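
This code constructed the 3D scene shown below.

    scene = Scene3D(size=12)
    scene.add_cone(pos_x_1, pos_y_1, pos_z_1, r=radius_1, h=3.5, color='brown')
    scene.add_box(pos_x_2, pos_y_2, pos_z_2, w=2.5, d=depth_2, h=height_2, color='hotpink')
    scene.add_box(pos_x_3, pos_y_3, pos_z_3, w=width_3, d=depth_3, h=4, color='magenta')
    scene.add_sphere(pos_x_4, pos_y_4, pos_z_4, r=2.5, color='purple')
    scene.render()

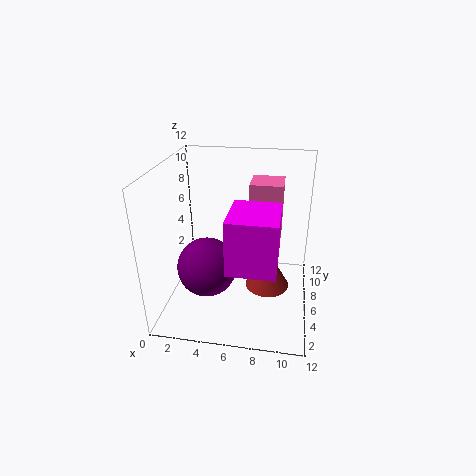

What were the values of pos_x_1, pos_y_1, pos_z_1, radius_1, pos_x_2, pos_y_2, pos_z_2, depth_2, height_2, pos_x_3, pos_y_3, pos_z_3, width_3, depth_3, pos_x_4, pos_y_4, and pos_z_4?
pos_x_1 = 8.5
pos_y_1 = 7.5
pos_z_1 = 0.5
radius_1 = 2
pos_x_2 = 7
pos_y_2 = 5
pos_z_2 = 6.5
depth_2 = 2.5
height_2 = 4.5
pos_x_3 = 6
pos_y_3 = 0.5
pos_z_3 = 6
width_3 = 3.5
depth_3 = 4
pos_x_4 = 3.5
pos_y_4 = 5
pos_z_4 = 3.5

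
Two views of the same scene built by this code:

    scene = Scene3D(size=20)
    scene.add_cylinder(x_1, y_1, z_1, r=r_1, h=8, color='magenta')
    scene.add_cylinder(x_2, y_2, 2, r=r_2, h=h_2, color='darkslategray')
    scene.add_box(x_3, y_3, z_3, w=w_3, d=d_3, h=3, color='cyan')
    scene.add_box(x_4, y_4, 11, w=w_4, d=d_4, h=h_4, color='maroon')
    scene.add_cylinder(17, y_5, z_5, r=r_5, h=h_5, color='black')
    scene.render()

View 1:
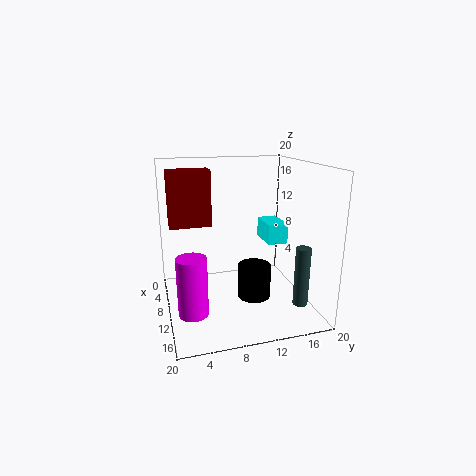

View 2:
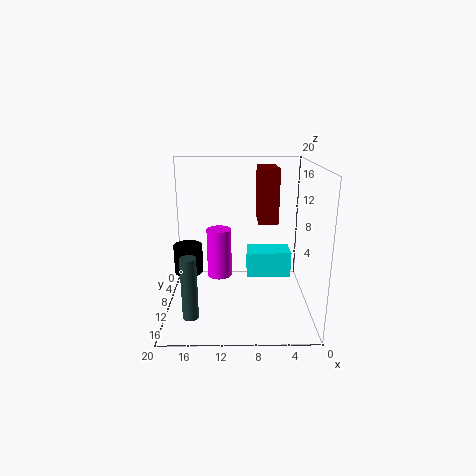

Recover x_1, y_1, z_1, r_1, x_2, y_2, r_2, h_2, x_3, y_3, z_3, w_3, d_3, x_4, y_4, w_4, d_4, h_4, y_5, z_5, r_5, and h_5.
x_1 = 13
y_1 = 3
z_1 = 1
r_1 = 2
x_2 = 16
y_2 = 17
r_2 = 1
h_2 = 8
x_3 = 4
y_3 = 15
z_3 = 8
w_3 = 5
d_3 = 3
x_4 = 4
y_4 = 1
w_4 = 3
d_4 = 6
h_4 = 8
y_5 = 10
z_5 = 5
r_5 = 2
h_5 = 4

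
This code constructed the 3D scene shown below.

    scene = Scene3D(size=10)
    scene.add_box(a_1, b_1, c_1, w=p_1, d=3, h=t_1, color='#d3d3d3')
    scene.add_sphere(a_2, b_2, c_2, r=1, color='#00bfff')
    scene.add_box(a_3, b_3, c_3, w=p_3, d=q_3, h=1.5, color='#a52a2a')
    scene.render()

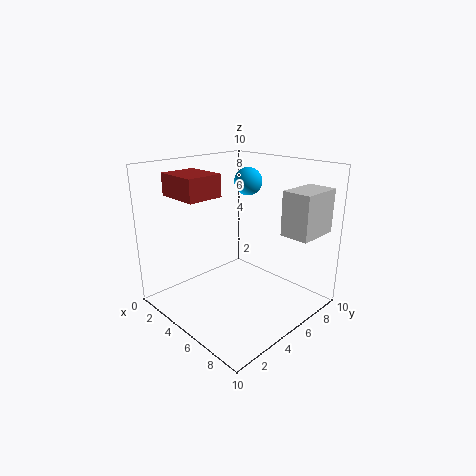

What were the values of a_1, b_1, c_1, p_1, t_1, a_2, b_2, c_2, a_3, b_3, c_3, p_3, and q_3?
a_1 = 7.5; b_1 = 6.5; c_1 = 5.5; p_1 = 2; t_1 = 3; a_2 = 4; b_2 = 7; c_2 = 8.5; a_3 = 1.5; b_3 = 1.5; c_3 = 8; p_3 = 3; q_3 = 2.5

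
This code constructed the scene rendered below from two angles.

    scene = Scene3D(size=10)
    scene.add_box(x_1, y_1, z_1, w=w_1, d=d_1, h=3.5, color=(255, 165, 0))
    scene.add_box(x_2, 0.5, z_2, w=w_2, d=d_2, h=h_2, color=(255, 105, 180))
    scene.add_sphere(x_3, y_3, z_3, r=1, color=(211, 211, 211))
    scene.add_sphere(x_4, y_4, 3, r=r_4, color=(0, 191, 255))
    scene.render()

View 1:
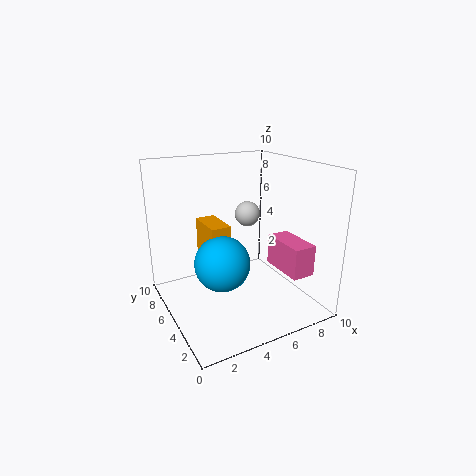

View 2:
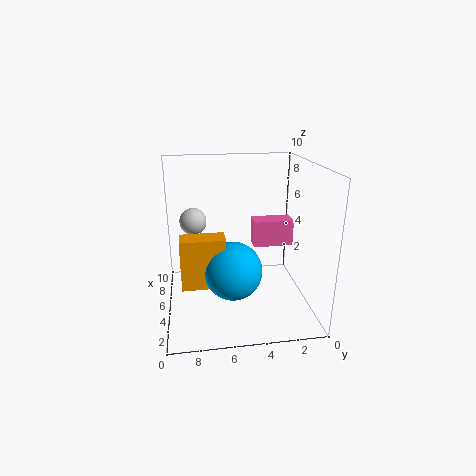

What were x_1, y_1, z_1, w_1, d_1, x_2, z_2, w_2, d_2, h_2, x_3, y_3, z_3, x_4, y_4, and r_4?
x_1 = 3.5
y_1 = 6
z_1 = 2
w_1 = 1.5
d_1 = 3
x_2 = 6.5
z_2 = 3.5
w_2 = 1.5
d_2 = 3
h_2 = 2
x_3 = 7.5
y_3 = 8
z_3 = 5.5
x_4 = 4
y_4 = 5.5
r_4 = 2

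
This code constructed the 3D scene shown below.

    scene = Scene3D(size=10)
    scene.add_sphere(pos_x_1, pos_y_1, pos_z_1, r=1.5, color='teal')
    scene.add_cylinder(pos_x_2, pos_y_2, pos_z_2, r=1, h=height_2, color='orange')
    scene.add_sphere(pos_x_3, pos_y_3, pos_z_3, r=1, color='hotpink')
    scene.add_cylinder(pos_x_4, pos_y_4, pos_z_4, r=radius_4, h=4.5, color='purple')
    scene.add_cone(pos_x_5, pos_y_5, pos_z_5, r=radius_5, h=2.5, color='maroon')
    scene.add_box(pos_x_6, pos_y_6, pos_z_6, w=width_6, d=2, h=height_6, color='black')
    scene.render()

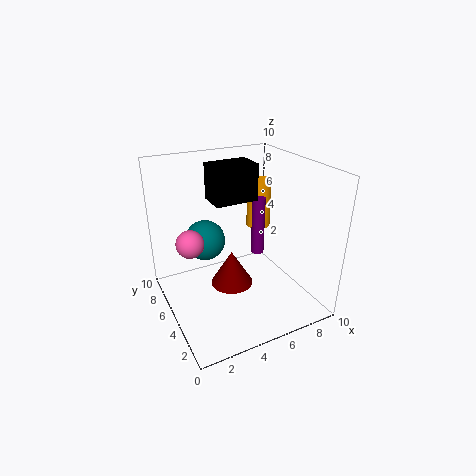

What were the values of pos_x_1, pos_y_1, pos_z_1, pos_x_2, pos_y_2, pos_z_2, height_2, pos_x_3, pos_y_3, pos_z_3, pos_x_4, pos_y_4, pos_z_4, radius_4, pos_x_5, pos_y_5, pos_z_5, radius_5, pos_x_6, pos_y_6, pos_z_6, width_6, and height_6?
pos_x_1 = 3.5; pos_y_1 = 7.5; pos_z_1 = 4; pos_x_2 = 9; pos_y_2 = 9; pos_z_2 = 3.5; height_2 = 4; pos_x_3 = 2; pos_y_3 = 6.5; pos_z_3 = 4.5; pos_x_4 = 7.5; pos_y_4 = 6.5; pos_z_4 = 2.5; radius_4 = 0.5; pos_x_5 = 4.5; pos_y_5 = 5; pos_z_5 = 1.5; radius_5 = 1.5; pos_x_6 = 3.5; pos_y_6 = 5; pos_z_6 = 7.5; width_6 = 3; height_6 = 2.5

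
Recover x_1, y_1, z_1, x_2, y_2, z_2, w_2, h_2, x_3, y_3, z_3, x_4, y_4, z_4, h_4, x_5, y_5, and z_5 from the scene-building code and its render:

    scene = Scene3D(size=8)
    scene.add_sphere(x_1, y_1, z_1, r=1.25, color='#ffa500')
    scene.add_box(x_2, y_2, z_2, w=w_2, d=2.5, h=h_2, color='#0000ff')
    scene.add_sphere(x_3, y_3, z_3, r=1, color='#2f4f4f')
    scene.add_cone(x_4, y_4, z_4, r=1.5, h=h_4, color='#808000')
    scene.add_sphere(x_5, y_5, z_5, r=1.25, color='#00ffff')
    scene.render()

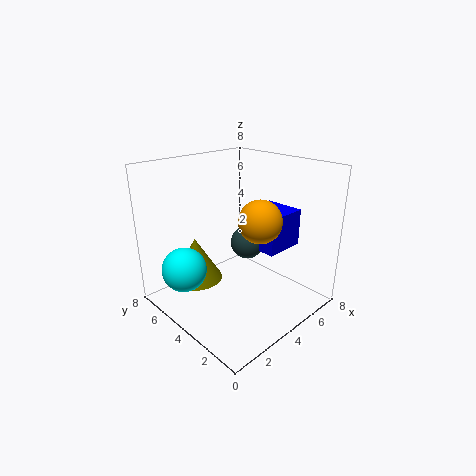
x_1 = 5.25, y_1 = 3.5, z_1 = 4.75, x_2 = 5.5, y_2 = 2.75, z_2 = 2.75, w_2 = 2.5, h_2 = 2.25, x_3 = 5.5, y_3 = 4.75, z_3 = 3, x_4 = 2.5, y_4 = 6, z_4 = 1.25, h_4 = 2.5, x_5 = 1.5, y_5 = 5.75, z_5 = 2.25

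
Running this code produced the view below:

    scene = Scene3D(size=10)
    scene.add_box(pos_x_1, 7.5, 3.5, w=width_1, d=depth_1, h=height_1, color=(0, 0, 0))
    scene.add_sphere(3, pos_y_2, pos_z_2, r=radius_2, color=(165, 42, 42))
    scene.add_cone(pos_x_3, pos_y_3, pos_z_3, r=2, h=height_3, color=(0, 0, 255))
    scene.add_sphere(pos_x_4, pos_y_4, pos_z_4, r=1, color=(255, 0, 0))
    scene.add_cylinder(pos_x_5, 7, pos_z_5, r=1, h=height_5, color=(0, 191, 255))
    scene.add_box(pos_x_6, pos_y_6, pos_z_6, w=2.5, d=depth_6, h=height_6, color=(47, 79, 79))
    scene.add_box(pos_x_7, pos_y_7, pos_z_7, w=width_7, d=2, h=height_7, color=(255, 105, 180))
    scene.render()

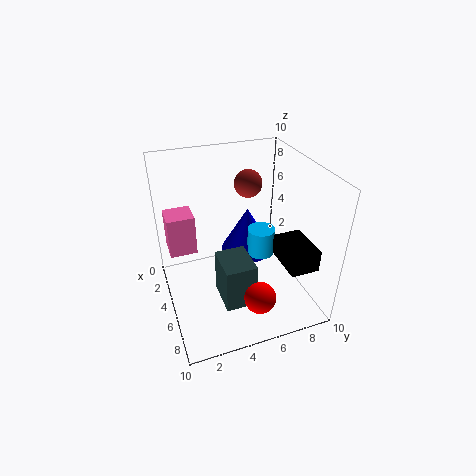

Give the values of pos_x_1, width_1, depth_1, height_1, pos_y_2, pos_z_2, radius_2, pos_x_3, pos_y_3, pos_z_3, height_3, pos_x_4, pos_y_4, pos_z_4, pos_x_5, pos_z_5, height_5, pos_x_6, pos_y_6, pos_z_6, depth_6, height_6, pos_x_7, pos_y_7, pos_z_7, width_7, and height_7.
pos_x_1 = 5.5; width_1 = 3; depth_1 = 2; height_1 = 1.5; pos_y_2 = 6.5; pos_z_2 = 8; radius_2 = 1; pos_x_3 = 3; pos_y_3 = 6.5; pos_z_3 = 2.5; height_3 = 3.5; pos_x_4 = 9; pos_y_4 = 5; pos_z_4 = 3; pos_x_5 = 4.5; pos_z_5 = 3; height_5 = 2; pos_x_6 = 6; pos_y_6 = 3; pos_z_6 = 2; depth_6 = 2; height_6 = 3; pos_x_7 = 1; pos_y_7 = 0.5; pos_z_7 = 3; width_7 = 2; height_7 = 3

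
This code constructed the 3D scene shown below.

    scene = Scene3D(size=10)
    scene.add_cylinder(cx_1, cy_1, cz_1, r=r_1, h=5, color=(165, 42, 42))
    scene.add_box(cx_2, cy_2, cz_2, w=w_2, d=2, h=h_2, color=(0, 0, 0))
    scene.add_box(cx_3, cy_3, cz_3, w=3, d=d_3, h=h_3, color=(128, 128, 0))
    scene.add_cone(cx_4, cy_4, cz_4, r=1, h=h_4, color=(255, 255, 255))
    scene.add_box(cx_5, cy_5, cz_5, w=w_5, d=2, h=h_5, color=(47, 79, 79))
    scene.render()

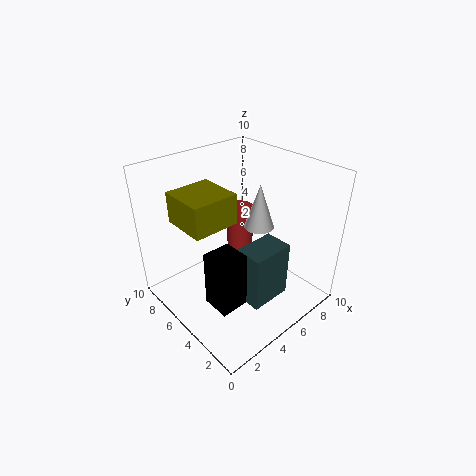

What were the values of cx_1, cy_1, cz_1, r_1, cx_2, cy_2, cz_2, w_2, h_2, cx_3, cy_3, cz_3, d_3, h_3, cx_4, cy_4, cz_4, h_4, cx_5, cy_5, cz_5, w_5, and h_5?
cx_1 = 7, cy_1 = 7, cz_1 = 1, r_1 = 1, cx_2 = 2, cy_2 = 3, cz_2 = 1, w_2 = 2, h_2 = 4, cx_3 = 1, cy_3 = 4, cz_3 = 7, d_3 = 3, h_3 = 2, cx_4 = 6, cy_4 = 4, cz_4 = 6, h_4 = 3, cx_5 = 4, cy_5 = 2, cz_5 = 1, w_5 = 3, h_5 = 4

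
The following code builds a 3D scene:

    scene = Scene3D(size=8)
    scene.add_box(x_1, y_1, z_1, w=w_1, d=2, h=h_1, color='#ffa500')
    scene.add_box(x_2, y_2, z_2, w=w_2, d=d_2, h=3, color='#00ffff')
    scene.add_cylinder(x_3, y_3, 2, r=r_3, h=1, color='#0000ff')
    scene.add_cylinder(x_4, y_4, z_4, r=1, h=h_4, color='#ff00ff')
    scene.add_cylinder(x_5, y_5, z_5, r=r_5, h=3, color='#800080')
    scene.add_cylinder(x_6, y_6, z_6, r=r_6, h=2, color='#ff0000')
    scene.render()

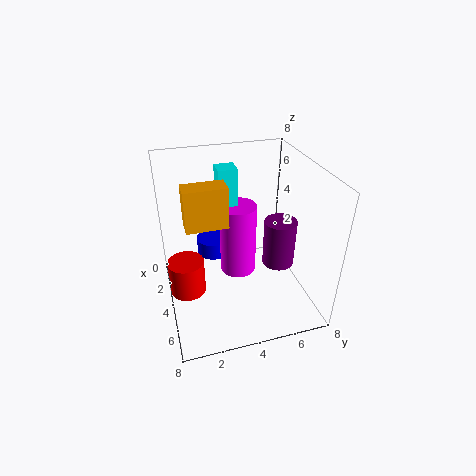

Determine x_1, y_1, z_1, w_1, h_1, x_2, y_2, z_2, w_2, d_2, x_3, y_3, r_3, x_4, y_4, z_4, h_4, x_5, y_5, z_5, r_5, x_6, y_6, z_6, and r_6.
x_1 = 5, y_1 = 1, z_1 = 6, w_1 = 1, h_1 = 2, x_2 = 3, y_2 = 3, z_2 = 5, w_2 = 1, d_2 = 1, x_3 = 2, y_3 = 3, r_3 = 1, x_4 = 4, y_4 = 4, z_4 = 2, h_4 = 4, x_5 = 3, y_5 = 7, z_5 = 1, r_5 = 1, x_6 = 4, y_6 = 1, z_6 = 1, r_6 = 1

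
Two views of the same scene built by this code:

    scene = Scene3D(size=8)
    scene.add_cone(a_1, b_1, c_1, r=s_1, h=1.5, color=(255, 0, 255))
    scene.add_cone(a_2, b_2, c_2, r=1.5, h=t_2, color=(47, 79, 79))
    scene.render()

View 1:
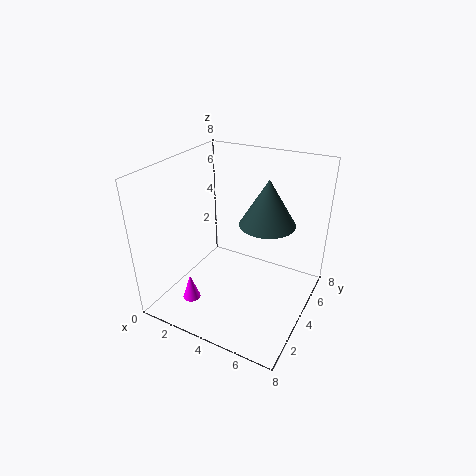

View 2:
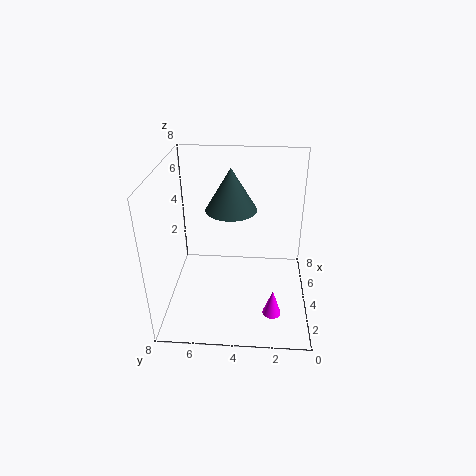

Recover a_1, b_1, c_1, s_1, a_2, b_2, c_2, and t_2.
a_1 = 2; b_1 = 2; c_1 = 0.5; s_1 = 0.5; a_2 = 5.5; b_2 = 4.5; c_2 = 5; t_2 = 2.5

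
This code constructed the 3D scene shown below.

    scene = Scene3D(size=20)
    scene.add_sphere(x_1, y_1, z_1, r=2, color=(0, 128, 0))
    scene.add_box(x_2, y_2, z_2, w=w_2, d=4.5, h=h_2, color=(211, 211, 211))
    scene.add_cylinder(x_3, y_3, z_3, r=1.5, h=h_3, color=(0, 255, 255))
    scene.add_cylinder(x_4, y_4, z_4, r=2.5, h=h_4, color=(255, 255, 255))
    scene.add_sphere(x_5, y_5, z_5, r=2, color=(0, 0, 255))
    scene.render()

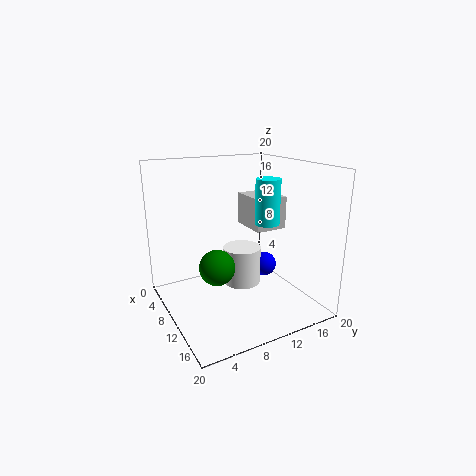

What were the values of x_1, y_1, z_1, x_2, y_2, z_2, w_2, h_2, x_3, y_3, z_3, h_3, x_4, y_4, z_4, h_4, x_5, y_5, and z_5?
x_1 = 17; y_1 = 3.5; z_1 = 10; x_2 = 6.5; y_2 = 12; z_2 = 11; w_2 = 5.5; h_2 = 4.5; x_3 = 15.5; y_3 = 11; z_3 = 13.5; h_3 = 5.5; x_4 = 12; y_4 = 9.5; z_4 = 4.5; h_4 = 5; x_5 = 5.5; y_5 = 17.5; z_5 = 2.5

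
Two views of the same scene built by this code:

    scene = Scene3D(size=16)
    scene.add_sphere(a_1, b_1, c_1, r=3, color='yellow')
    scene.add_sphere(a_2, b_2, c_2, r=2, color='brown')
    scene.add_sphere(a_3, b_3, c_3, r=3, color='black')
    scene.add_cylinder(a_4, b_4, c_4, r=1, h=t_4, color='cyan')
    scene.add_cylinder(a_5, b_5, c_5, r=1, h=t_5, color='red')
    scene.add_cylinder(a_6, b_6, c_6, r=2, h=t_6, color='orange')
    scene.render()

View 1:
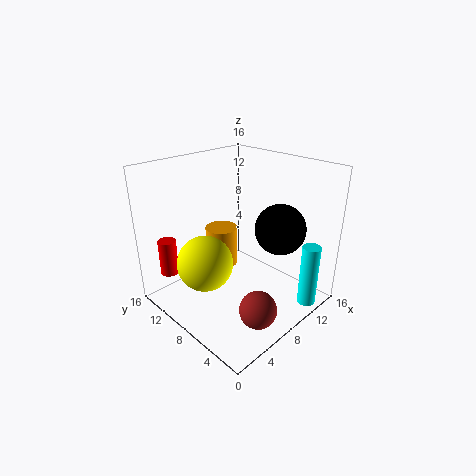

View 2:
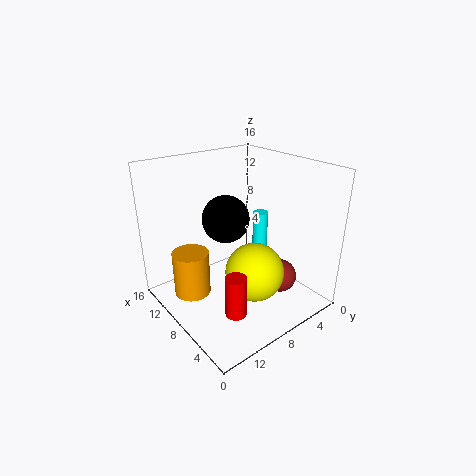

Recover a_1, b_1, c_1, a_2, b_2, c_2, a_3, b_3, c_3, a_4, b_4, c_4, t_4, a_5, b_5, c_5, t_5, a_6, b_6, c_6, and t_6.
a_1 = 4; b_1 = 9; c_1 = 6; a_2 = 6; b_2 = 3; c_2 = 2; a_3 = 13; b_3 = 6; c_3 = 8; a_4 = 12; b_4 = 1; c_4 = 1; t_4 = 7; a_5 = 2; b_5 = 13; c_5 = 4; t_5 = 4; a_6 = 10; b_6 = 13; c_6 = 2; t_6 = 5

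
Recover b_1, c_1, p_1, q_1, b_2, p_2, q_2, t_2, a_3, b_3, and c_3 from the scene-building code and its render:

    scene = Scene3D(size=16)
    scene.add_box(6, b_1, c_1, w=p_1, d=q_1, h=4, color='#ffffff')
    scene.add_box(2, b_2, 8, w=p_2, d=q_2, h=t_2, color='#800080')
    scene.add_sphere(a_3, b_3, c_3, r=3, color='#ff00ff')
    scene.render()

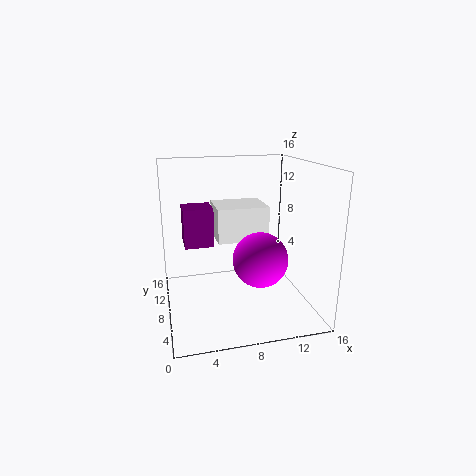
b_1 = 9
c_1 = 7
p_1 = 6
q_1 = 5
b_2 = 6
p_2 = 3
q_2 = 3
t_2 = 4
a_3 = 10
b_3 = 6
c_3 = 6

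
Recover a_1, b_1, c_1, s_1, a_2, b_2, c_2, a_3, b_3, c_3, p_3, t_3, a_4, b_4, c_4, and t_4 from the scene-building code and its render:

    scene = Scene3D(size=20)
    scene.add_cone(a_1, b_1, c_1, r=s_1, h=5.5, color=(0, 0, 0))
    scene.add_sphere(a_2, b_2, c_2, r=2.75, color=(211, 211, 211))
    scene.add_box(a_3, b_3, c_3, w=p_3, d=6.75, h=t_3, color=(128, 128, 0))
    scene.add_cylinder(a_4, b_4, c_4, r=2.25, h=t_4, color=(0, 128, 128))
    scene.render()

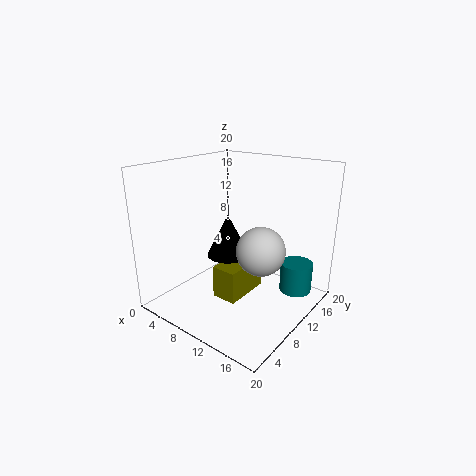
a_1 = 10.5, b_1 = 7.25, c_1 = 8.75, s_1 = 2.75, a_2 = 17.25, b_2 = 4.75, c_2 = 12, a_3 = 8.75, b_3 = 6, c_3 = 2.25, p_3 = 3.5, t_3 = 4.5, a_4 = 17, b_4 = 14.5, c_4 = 2.25, t_4 = 4.25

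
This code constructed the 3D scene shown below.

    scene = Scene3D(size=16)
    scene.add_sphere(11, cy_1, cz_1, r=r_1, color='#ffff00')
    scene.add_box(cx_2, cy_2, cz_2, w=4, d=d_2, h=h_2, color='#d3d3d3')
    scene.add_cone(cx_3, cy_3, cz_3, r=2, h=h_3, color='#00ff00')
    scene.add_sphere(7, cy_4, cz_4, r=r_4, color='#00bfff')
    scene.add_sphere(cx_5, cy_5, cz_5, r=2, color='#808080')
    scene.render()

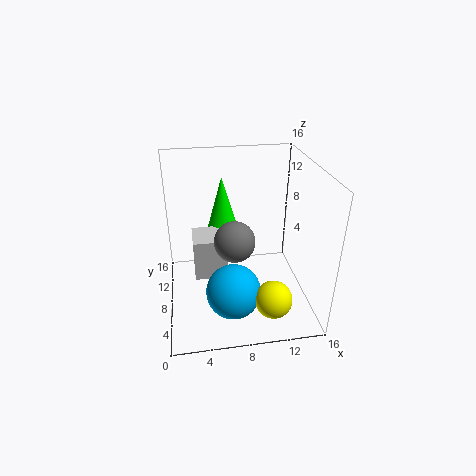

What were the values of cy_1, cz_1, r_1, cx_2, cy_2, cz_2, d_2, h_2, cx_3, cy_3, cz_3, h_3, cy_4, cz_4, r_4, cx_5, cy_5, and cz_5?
cy_1 = 3, cz_1 = 3, r_1 = 2, cx_2 = 3, cy_2 = 9, cz_2 = 2, d_2 = 4, h_2 = 5, cx_3 = 7, cy_3 = 14, cz_3 = 6, h_3 = 7, cy_4 = 5, cz_4 = 3, r_4 = 3, cx_5 = 7, cy_5 = 4, cz_5 = 10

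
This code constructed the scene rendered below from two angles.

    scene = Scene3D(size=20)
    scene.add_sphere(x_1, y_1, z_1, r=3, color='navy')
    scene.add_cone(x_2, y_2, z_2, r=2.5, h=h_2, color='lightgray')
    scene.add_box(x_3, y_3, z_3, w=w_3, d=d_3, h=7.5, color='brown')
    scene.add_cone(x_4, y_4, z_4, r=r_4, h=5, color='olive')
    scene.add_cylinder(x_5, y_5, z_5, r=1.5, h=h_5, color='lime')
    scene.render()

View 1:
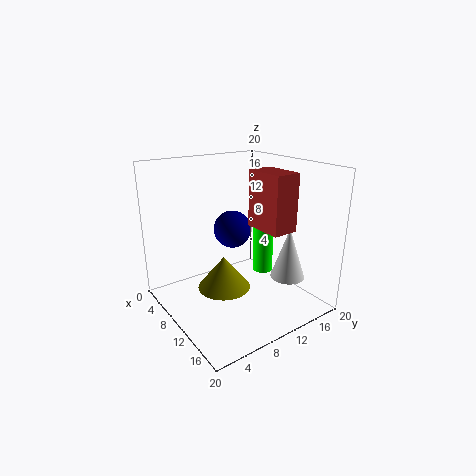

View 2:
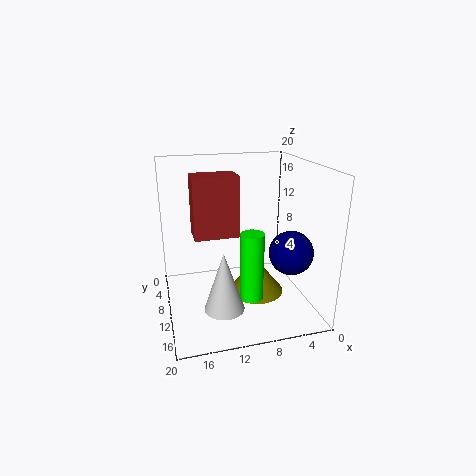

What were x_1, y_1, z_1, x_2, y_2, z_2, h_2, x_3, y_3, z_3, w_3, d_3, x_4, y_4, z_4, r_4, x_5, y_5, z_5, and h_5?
x_1 = 3.5; y_1 = 13.5; z_1 = 8.5; x_2 = 13.5; y_2 = 16.5; z_2 = 3.5; h_2 = 7.5; x_3 = 11; y_3 = 11; z_3 = 12; w_3 = 5.5; d_3 = 3.5; x_4 = 7; y_4 = 9.5; z_4 = 1; r_4 = 4; x_5 = 9.5; y_5 = 15; z_5 = 3.5; h_5 = 9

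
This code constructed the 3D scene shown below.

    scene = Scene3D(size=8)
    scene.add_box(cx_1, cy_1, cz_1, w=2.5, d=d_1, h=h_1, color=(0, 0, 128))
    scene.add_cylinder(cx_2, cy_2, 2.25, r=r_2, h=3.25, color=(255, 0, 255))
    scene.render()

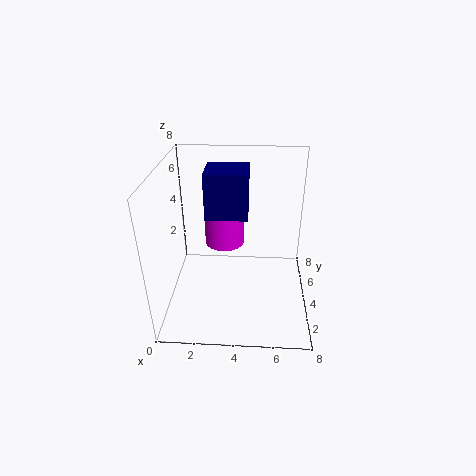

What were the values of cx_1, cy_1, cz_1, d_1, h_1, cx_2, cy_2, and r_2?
cx_1 = 2; cy_1 = 5; cz_1 = 4.5; d_1 = 2.25; h_1 = 2.75; cx_2 = 3; cy_2 = 6.5; r_2 = 1.25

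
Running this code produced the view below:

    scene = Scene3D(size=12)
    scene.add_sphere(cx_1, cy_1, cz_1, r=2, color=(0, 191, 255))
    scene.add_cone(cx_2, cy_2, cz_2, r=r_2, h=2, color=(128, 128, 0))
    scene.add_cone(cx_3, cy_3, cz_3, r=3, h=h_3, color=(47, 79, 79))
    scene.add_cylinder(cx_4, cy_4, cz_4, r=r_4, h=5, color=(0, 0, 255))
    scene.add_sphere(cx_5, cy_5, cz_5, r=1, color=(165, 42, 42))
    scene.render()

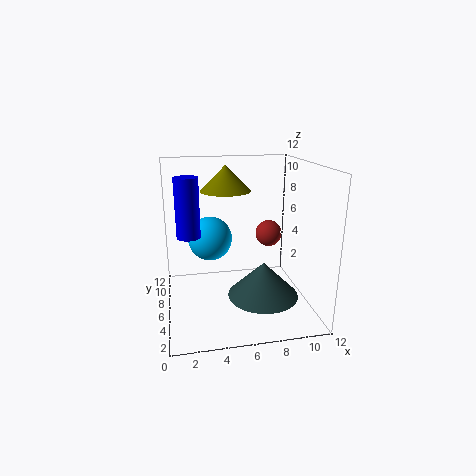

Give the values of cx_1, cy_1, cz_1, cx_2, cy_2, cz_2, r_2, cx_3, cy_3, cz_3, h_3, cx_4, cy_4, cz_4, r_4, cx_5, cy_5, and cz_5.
cx_1 = 4, cy_1 = 9, cz_1 = 5, cx_2 = 5, cy_2 = 6, cz_2 = 10, r_2 = 2, cx_3 = 8, cy_3 = 5, cz_3 = 1, h_3 = 3, cx_4 = 2, cy_4 = 7, cz_4 = 6, r_4 = 1, cx_5 = 8, cy_5 = 4, cz_5 = 7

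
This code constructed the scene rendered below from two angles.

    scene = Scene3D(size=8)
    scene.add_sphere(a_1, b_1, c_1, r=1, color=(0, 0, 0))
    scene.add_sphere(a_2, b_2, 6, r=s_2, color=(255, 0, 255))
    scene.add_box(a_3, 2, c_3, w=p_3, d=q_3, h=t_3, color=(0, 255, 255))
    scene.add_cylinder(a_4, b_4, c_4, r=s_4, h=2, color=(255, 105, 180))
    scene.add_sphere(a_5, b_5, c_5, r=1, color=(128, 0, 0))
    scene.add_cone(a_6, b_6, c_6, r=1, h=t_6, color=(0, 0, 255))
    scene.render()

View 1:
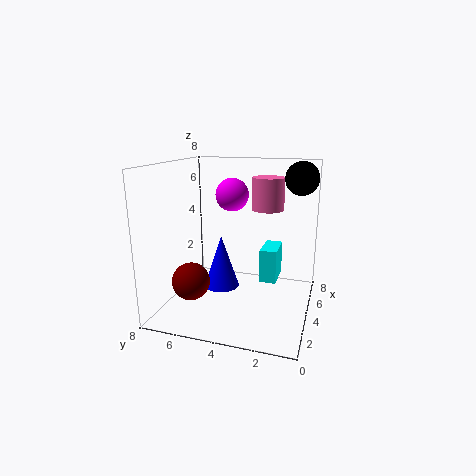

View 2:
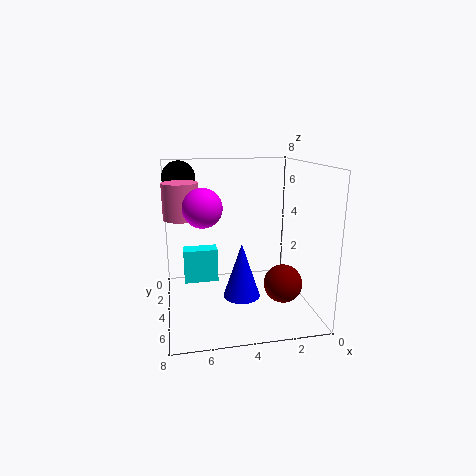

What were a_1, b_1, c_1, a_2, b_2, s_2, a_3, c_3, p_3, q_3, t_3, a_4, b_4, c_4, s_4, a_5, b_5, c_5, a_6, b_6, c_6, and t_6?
a_1 = 7; b_1 = 1; c_1 = 7; a_2 = 6; b_2 = 5; s_2 = 1; a_3 = 5; c_3 = 1; p_3 = 2; q_3 = 1; t_3 = 2; a_4 = 7; b_4 = 3; c_4 = 5; s_4 = 1; a_5 = 2; b_5 = 6; c_5 = 2; a_6 = 4; b_6 = 5; c_6 = 1; t_6 = 3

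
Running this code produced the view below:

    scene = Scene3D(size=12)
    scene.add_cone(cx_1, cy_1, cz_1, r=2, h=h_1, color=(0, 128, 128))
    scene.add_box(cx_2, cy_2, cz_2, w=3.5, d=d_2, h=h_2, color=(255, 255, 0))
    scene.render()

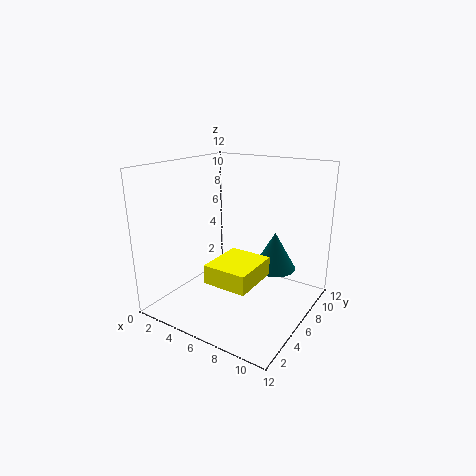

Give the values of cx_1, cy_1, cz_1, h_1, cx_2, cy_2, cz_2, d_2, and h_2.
cx_1 = 7.5, cy_1 = 10, cz_1 = 2, h_1 = 3.5, cx_2 = 5.5, cy_2 = 2, cz_2 = 3.5, d_2 = 4, h_2 = 1.5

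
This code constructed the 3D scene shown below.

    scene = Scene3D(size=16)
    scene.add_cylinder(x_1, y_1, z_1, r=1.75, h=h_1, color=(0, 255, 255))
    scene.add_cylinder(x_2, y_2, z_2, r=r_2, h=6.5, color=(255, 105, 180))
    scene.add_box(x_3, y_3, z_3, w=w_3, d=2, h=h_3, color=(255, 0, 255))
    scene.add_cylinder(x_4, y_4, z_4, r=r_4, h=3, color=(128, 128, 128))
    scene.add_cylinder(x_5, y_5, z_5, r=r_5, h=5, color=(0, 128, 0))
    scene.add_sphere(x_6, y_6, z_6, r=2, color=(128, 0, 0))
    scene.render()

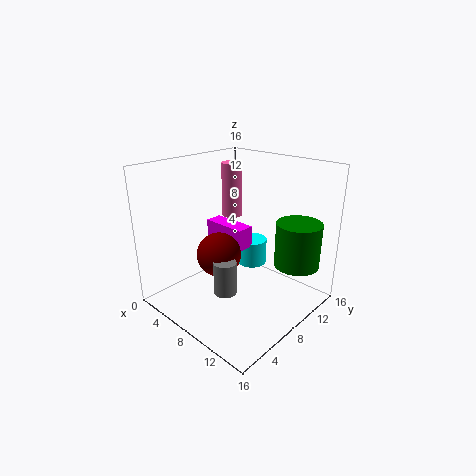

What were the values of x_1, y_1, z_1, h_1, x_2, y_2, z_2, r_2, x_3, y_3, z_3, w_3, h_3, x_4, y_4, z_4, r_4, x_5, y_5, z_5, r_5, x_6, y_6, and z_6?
x_1 = 7.5
y_1 = 11
z_1 = 3.75
h_1 = 3
x_2 = 3.75
y_2 = 11.5
z_2 = 8.75
r_2 = 1.25
x_3 = 3.25
y_3 = 7.75
z_3 = 6.5
w_3 = 5.25
h_3 = 2.5
x_4 = 12.75
y_4 = 1.25
z_4 = 6.5
r_4 = 1
x_5 = 13.25
y_5 = 12
z_5 = 5
r_5 = 2.5
x_6 = 11
y_6 = 2.25
z_6 = 9.25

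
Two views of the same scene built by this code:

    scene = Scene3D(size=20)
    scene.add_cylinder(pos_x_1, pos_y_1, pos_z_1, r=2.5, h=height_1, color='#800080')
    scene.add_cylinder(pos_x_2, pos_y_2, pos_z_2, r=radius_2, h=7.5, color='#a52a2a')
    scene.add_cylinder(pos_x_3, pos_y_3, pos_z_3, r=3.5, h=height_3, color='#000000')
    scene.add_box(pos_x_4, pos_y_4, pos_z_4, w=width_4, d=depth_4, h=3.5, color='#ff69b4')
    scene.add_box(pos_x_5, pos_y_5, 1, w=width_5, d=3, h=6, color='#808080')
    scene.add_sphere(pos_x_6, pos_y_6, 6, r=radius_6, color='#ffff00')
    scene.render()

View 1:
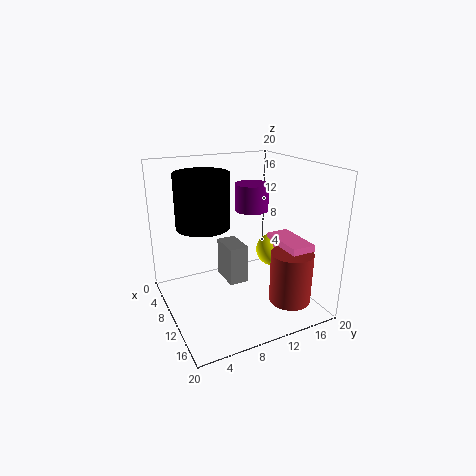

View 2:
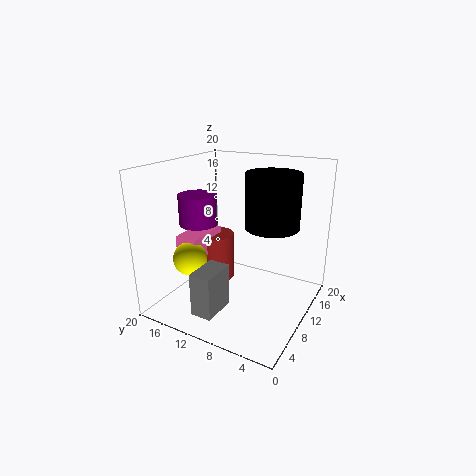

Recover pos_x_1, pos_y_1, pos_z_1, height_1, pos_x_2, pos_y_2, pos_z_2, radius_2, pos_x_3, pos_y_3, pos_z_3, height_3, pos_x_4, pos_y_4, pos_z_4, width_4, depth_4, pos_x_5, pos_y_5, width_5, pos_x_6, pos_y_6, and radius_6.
pos_x_1 = 6.5; pos_y_1 = 14; pos_z_1 = 12.5; height_1 = 4; pos_x_2 = 14; pos_y_2 = 16.5; pos_z_2 = 0.5; radius_2 = 3; pos_x_3 = 10; pos_y_3 = 5; pos_z_3 = 12.5; height_3 = 7; pos_x_4 = 8; pos_y_4 = 16; pos_z_4 = 5.5; width_4 = 7; depth_4 = 3.5; pos_x_5 = 2.5; pos_y_5 = 10; width_5 = 5; pos_x_6 = 8; pos_y_6 = 17; radius_6 = 2.5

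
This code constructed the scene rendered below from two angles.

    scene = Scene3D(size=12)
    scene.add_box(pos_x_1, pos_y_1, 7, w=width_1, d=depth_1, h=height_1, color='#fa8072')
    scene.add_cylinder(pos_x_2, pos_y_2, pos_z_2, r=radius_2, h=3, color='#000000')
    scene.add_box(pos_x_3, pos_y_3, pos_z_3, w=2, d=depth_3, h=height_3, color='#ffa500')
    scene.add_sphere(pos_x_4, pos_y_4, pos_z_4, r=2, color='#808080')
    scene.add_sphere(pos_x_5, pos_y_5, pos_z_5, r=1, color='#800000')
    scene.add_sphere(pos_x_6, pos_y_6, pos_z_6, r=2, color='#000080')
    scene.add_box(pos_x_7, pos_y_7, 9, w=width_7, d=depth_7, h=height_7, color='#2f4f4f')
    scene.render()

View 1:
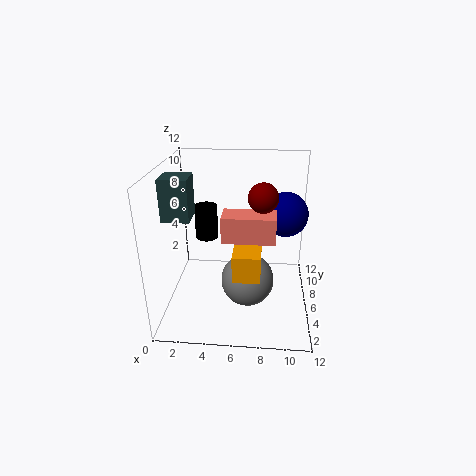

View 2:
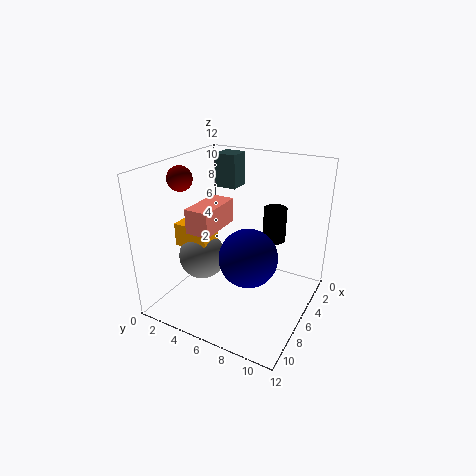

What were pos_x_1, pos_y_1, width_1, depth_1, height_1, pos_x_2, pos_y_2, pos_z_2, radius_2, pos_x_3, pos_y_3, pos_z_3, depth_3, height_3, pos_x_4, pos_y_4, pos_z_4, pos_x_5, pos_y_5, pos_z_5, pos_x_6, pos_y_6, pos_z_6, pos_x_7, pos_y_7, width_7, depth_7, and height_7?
pos_x_1 = 5
pos_y_1 = 3
width_1 = 4
depth_1 = 2
height_1 = 2
pos_x_2 = 3
pos_y_2 = 8
pos_z_2 = 5
radius_2 = 1
pos_x_3 = 6
pos_y_3 = 1
pos_z_3 = 5
depth_3 = 3
height_3 = 2
pos_x_4 = 7
pos_y_4 = 3
pos_z_4 = 4
pos_x_5 = 8
pos_y_5 = 2
pos_z_5 = 11
pos_x_6 = 10
pos_y_6 = 9
pos_z_6 = 7
pos_x_7 = 1
pos_y_7 = 2
width_7 = 2
depth_7 = 2
height_7 = 3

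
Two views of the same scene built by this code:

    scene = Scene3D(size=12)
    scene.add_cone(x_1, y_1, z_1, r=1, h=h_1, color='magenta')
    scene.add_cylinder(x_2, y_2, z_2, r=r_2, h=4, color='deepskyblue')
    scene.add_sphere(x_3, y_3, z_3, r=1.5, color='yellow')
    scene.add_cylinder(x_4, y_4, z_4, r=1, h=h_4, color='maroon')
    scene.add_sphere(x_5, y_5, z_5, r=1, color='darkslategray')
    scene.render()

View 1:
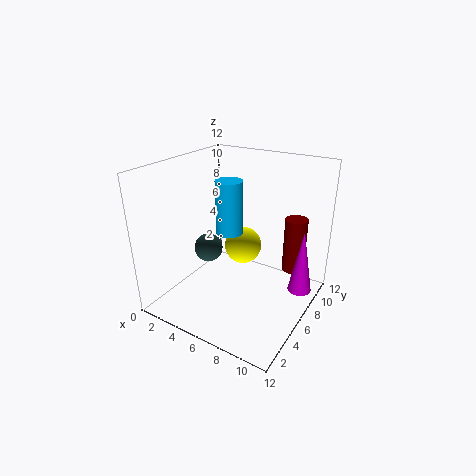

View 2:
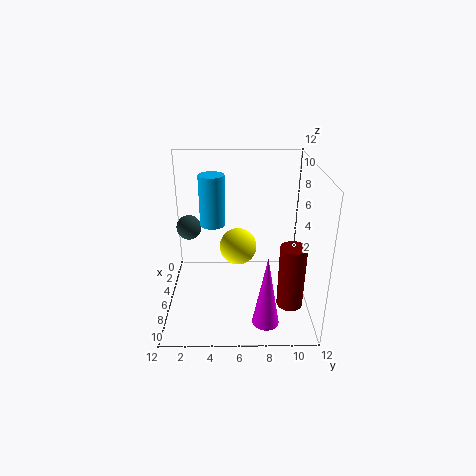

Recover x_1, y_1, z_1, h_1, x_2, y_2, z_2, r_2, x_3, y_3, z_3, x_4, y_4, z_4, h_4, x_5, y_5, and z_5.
x_1 = 11; y_1 = 8; z_1 = 1.5; h_1 = 5.5; x_2 = 6.5; y_2 = 4; z_2 = 7.5; r_2 = 1; x_3 = 6.5; y_3 = 6; z_3 = 5.5; x_4 = 9.5; y_4 = 10; z_4 = 2; h_4 = 5; x_5 = 6; y_5 = 2; z_5 = 7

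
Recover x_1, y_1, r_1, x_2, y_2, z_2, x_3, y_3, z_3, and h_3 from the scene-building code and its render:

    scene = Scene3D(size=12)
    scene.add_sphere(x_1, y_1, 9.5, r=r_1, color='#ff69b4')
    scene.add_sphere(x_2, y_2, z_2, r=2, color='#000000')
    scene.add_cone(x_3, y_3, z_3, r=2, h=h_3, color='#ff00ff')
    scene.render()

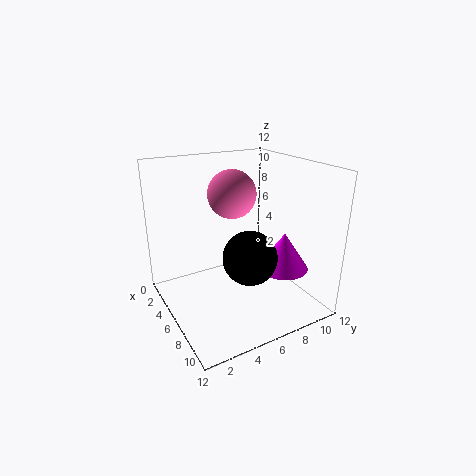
x_1 = 5
y_1 = 6
r_1 = 2
x_2 = 9.5
y_2 = 5
z_2 = 6
x_3 = 9
y_3 = 8.5
z_3 = 4
h_3 = 3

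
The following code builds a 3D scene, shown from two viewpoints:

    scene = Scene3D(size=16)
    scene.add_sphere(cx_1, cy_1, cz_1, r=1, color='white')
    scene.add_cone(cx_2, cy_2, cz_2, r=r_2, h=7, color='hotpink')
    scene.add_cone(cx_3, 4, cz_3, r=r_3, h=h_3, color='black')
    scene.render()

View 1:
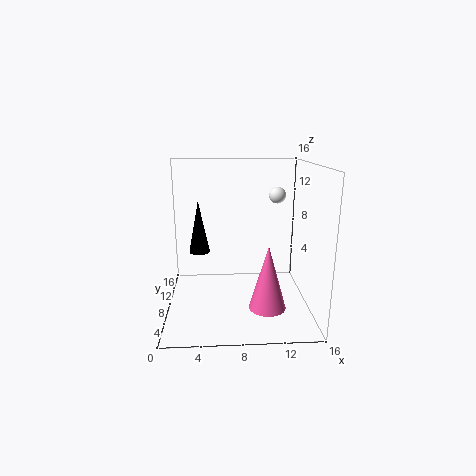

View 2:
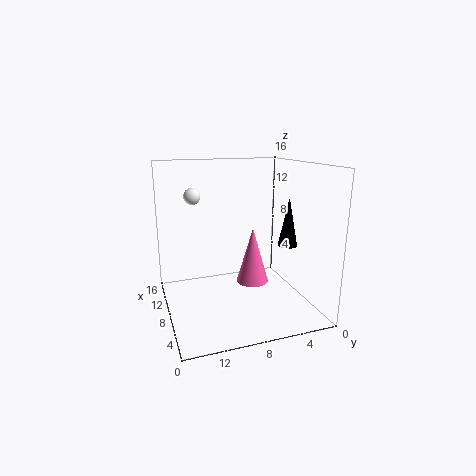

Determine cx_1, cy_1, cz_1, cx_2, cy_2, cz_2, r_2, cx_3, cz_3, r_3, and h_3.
cx_1 = 13
cy_1 = 12
cz_1 = 12
cx_2 = 11
cy_2 = 5
cz_2 = 1
r_2 = 2
cx_3 = 4
cz_3 = 8
r_3 = 1
h_3 = 5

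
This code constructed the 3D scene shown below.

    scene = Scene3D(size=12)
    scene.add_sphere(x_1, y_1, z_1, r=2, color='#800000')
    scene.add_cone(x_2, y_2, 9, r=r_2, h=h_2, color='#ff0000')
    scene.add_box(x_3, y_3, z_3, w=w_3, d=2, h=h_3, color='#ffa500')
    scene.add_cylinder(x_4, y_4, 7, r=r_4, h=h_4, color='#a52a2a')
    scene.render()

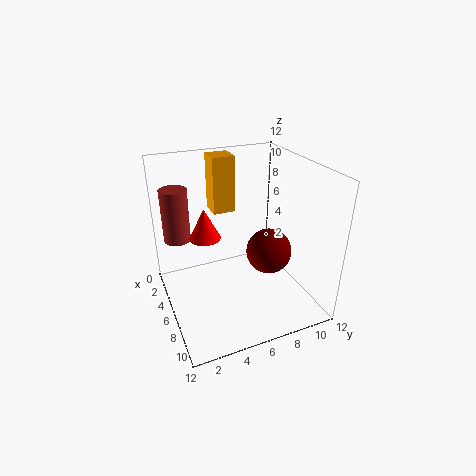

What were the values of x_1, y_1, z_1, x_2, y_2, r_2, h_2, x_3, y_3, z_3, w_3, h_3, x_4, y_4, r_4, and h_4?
x_1 = 6; y_1 = 9; z_1 = 4; x_2 = 10; y_2 = 2; r_2 = 1; h_2 = 2; x_3 = 1; y_3 = 5; z_3 = 7; w_3 = 2; h_3 = 5; x_4 = 6; y_4 = 1; r_4 = 1; h_4 = 4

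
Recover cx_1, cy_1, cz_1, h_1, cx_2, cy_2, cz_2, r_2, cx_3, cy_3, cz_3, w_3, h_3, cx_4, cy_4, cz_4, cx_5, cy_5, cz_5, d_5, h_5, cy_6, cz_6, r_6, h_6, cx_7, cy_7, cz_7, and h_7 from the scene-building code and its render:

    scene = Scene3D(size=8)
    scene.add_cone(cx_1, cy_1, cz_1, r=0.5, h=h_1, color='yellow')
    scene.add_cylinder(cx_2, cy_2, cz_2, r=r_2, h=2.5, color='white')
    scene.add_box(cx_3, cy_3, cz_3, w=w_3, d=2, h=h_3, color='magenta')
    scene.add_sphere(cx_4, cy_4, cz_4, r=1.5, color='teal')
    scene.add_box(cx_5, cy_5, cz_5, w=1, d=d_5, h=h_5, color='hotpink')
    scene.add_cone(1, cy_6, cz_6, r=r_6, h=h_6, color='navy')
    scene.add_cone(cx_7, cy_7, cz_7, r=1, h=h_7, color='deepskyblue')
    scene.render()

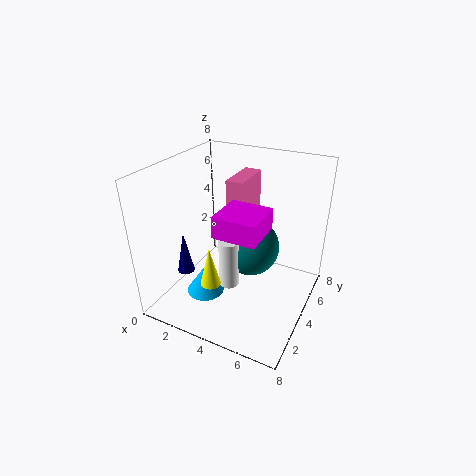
cx_1 = 4
cy_1 = 1
cz_1 = 3
h_1 = 2
cx_2 = 4.5
cy_2 = 2
cz_2 = 2.5
r_2 = 0.5
cx_3 = 4.5
cy_3 = 0.5
cz_3 = 6
w_3 = 2
h_3 = 1
cx_4 = 5
cy_4 = 3.5
cz_4 = 4
cx_5 = 3
cy_5 = 4.5
cz_5 = 3.5
d_5 = 2.5
h_5 = 3.5
cy_6 = 3
cz_6 = 1.5
r_6 = 0.5
h_6 = 2.5
cx_7 = 3
cy_7 = 2
cz_7 = 1.5
h_7 = 1.5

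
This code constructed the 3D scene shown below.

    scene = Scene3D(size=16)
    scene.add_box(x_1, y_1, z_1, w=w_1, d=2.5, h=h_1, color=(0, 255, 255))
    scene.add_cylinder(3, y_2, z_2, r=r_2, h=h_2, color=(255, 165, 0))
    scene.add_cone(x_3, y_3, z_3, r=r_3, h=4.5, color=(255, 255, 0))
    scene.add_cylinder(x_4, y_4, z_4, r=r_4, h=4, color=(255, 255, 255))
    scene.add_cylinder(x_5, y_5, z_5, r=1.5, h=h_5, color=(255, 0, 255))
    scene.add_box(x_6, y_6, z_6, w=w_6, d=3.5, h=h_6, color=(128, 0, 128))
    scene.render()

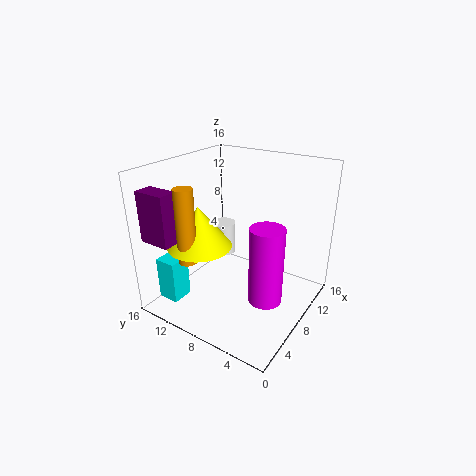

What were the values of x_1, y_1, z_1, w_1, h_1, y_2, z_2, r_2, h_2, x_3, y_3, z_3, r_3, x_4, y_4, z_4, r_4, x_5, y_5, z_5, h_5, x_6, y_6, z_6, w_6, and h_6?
x_1 = 2.5
y_1 = 13
z_1 = 0.5
w_1 = 2.5
h_1 = 5
y_2 = 11
z_2 = 6.5
r_2 = 1
h_2 = 8
x_3 = 5
y_3 = 11
z_3 = 7.5
r_3 = 3.5
x_4 = 11.5
y_4 = 12.5
z_4 = 3.5
r_4 = 1.5
x_5 = 2.5
y_5 = 1.5
z_5 = 6
h_5 = 7
x_6 = 1
y_6 = 12
z_6 = 8.5
w_6 = 2
h_6 = 5.5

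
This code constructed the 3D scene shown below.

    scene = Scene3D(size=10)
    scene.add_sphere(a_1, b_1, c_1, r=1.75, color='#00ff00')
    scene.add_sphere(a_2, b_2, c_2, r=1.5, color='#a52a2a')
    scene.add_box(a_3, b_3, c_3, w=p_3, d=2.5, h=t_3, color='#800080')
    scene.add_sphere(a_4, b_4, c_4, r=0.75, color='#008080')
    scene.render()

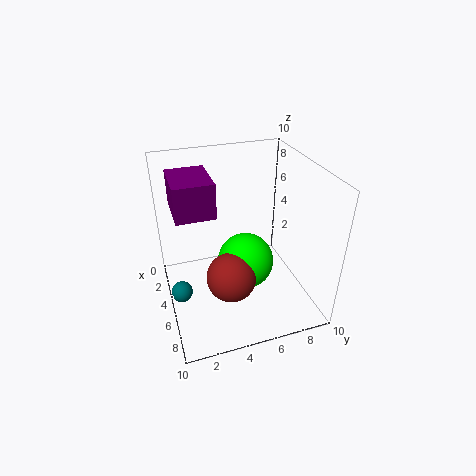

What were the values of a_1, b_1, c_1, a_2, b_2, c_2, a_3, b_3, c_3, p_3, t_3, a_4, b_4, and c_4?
a_1 = 7.25; b_1 = 4.75; c_1 = 4.75; a_2 = 8.25; b_2 = 3.5; c_2 = 4.5; a_3 = 3; b_3 = 0.75; c_3 = 7.5; p_3 = 3.25; t_3 = 2.25; a_4 = 5; b_4 = 0.75; c_4 = 1.25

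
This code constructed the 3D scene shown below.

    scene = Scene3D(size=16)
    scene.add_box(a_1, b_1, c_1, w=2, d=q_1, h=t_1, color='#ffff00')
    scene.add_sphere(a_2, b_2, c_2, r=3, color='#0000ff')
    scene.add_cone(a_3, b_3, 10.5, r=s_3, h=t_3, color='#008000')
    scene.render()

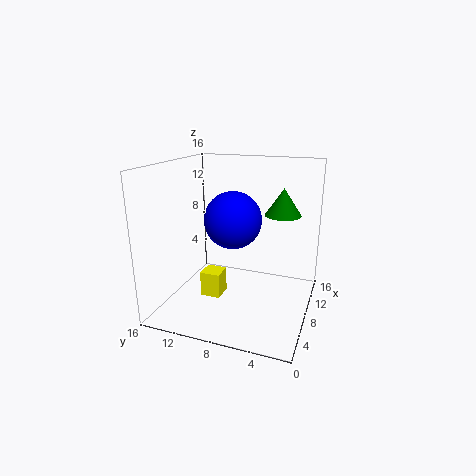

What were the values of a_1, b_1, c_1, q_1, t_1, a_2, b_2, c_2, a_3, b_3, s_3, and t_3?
a_1 = 2.5; b_1 = 8; c_1 = 3.5; q_1 = 2; t_1 = 2.5; a_2 = 6.5; b_2 = 8; c_2 = 10.5; a_3 = 10; b_3 = 3.5; s_3 = 2; t_3 = 3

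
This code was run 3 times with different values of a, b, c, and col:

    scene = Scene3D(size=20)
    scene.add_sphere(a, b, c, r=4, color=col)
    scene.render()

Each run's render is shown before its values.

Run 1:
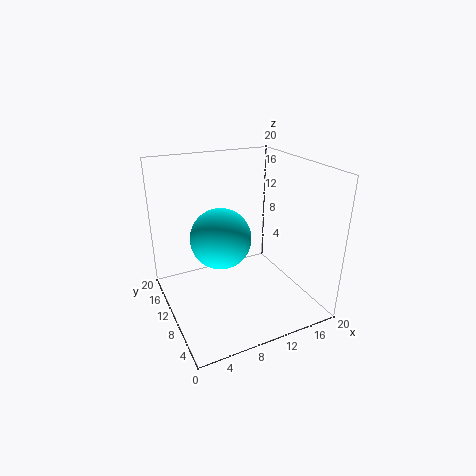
a = 7
b = 9
c = 11
col = 'cyan'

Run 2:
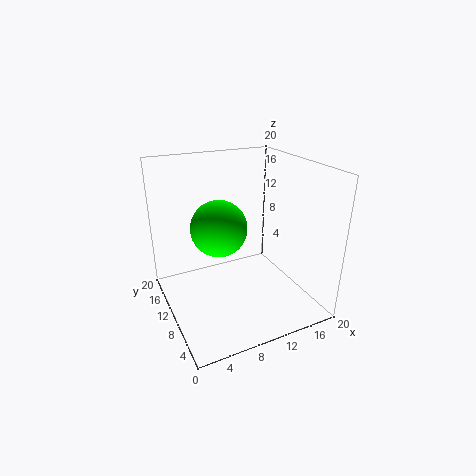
a = 8
b = 12
c = 11
col = 'lime'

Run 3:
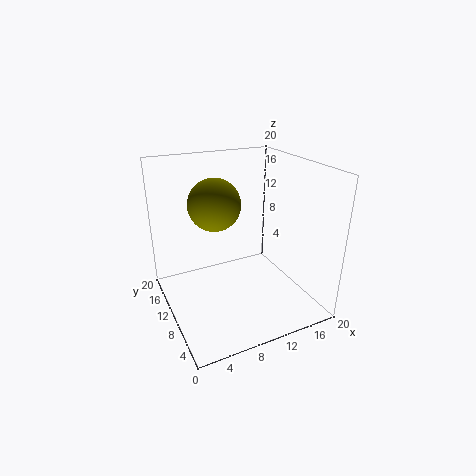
a = 9
b = 16
c = 13
col = 'olive'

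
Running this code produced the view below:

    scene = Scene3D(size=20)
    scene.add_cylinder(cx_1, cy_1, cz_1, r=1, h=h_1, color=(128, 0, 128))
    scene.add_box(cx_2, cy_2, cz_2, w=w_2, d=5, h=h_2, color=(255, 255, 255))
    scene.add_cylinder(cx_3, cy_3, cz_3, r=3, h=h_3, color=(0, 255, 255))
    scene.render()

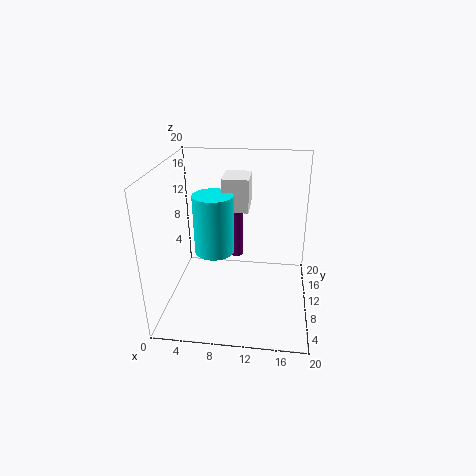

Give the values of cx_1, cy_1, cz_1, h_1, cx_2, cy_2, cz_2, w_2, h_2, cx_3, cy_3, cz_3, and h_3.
cx_1 = 9; cy_1 = 16; cz_1 = 4; h_1 = 8; cx_2 = 7; cy_2 = 14; cz_2 = 12; w_2 = 4; h_2 = 5; cx_3 = 6; cy_3 = 13; cz_3 = 6; h_3 = 9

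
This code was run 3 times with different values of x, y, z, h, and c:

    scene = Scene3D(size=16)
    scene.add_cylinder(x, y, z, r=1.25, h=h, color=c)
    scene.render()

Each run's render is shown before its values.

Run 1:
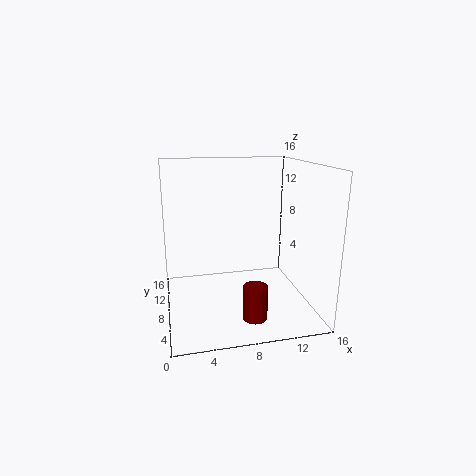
x = 8.5; y = 2.5; z = 1.25; h = 3.5; c = 'maroon'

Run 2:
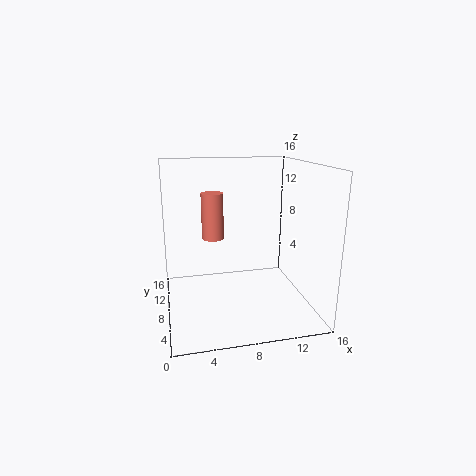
x = 5.5; y = 10; z = 7.5; h = 5.25; c = 'salmon'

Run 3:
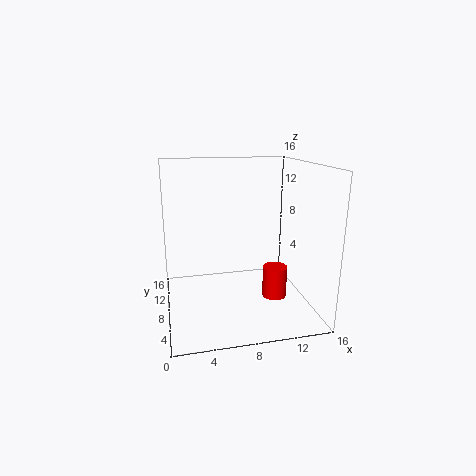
x = 11; y = 4; z = 2.75; h = 3.25; c = 'red'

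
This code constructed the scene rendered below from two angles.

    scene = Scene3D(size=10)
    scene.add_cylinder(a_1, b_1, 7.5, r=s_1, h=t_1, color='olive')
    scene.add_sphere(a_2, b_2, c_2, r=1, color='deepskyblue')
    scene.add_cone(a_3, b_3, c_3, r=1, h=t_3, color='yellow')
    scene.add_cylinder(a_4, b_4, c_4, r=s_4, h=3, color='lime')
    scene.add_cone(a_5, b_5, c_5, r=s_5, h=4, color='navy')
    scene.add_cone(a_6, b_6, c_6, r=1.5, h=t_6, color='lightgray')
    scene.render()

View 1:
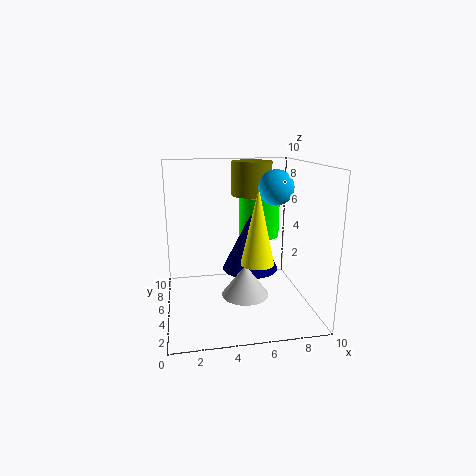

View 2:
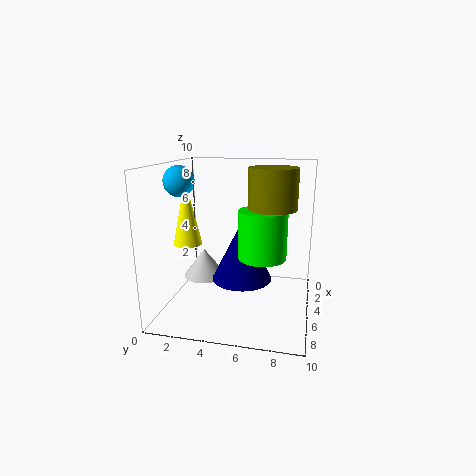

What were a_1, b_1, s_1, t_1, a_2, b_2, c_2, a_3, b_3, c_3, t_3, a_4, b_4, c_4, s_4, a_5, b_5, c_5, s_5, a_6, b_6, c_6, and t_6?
a_1 = 6.5, b_1 = 7.5, s_1 = 1.5, t_1 = 2.5, a_2 = 6.5, b_2 = 1.5, c_2 = 9, a_3 = 5.5, b_3 = 1.5, c_3 = 4.5, t_3 = 4.5, a_4 = 7, b_4 = 7, c_4 = 4.5, s_4 = 1.5, a_5 = 6, b_5 = 5.5, c_5 = 2.5, s_5 = 2, a_6 = 5, b_6 = 2.5, c_6 = 2, t_6 = 2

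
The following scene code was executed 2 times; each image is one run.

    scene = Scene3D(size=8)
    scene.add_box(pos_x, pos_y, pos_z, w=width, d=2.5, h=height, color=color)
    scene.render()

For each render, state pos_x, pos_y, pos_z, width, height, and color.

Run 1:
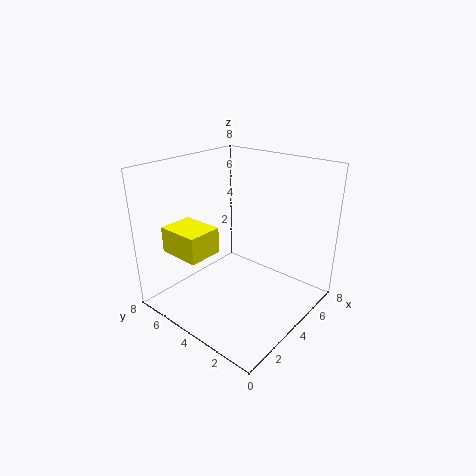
pos_x = 1.5
pos_y = 5
pos_z = 3
width = 2
height = 1.5
color = 'yellow'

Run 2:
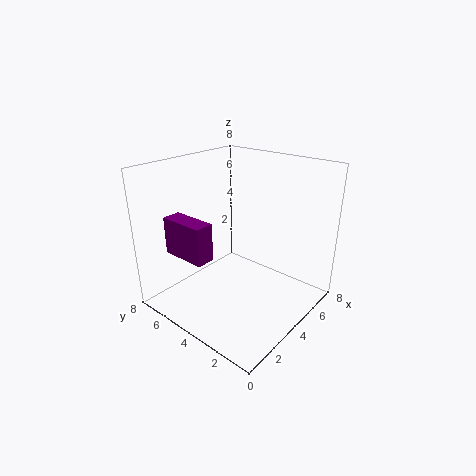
pos_x = 1
pos_y = 4
pos_z = 3.5
width = 1
height = 2
color = 'purple'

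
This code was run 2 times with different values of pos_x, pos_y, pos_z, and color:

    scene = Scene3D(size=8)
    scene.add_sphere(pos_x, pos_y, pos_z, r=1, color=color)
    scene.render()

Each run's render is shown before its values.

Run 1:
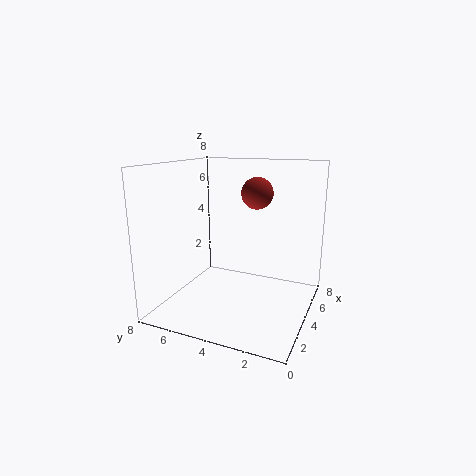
pos_x = 7, pos_y = 4, pos_z = 6, color = 'brown'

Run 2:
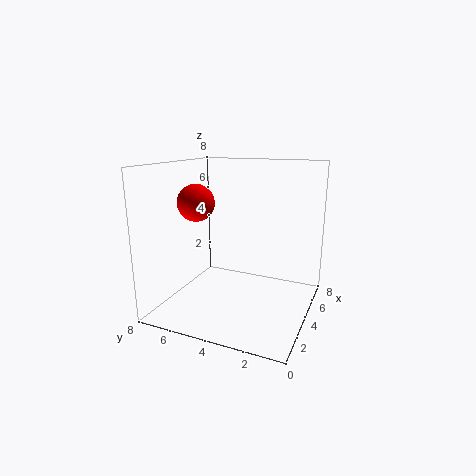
pos_x = 3, pos_y = 6, pos_z = 6, color = 'red'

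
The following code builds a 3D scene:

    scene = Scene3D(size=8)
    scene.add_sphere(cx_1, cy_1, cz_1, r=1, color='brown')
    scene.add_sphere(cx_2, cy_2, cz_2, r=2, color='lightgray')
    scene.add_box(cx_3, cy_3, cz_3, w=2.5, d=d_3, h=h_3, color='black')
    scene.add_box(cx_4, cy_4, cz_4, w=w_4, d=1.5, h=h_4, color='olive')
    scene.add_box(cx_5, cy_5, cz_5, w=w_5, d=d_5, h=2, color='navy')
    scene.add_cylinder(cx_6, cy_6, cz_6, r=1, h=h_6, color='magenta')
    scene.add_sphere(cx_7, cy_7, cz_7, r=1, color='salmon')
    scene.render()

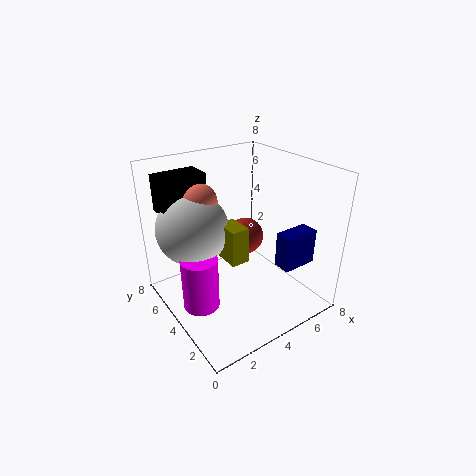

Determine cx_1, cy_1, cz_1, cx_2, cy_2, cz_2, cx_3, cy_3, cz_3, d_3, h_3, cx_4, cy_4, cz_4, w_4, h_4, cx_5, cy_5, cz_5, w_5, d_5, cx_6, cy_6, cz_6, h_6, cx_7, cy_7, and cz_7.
cx_1 = 4.5; cy_1 = 4; cz_1 = 4; cx_2 = 2; cy_2 = 5.5; cz_2 = 4.5; cx_3 = 0.5; cy_3 = 5.5; cz_3 = 5.5; d_3 = 1.5; h_3 = 2; cx_4 = 3; cy_4 = 3; cz_4 = 3; w_4 = 1; h_4 = 2; cx_5 = 5.5; cy_5 = 1.5; cz_5 = 2.5; w_5 = 2; d_5 = 1; cx_6 = 1.5; cy_6 = 4; cz_6 = 0.5; h_6 = 3; cx_7 = 2.5; cy_7 = 5.5; cz_7 = 6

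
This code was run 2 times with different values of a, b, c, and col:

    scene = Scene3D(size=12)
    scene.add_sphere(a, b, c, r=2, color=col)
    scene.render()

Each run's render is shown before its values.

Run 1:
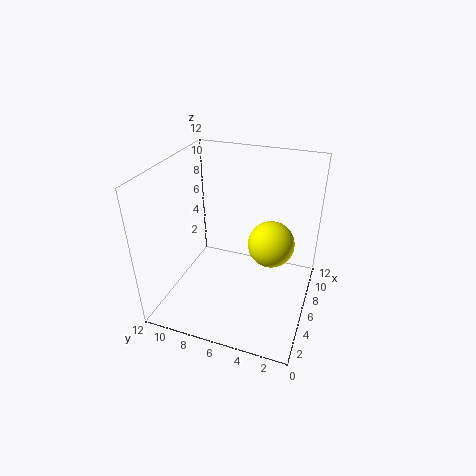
a = 7.5
b = 3.5
c = 5
col = 'yellow'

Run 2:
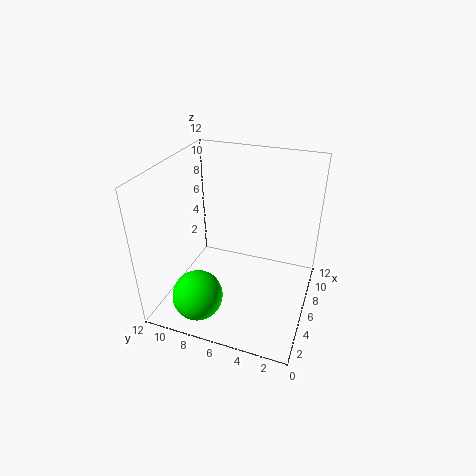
a = 2
b = 8
c = 2.5
col = 'lime'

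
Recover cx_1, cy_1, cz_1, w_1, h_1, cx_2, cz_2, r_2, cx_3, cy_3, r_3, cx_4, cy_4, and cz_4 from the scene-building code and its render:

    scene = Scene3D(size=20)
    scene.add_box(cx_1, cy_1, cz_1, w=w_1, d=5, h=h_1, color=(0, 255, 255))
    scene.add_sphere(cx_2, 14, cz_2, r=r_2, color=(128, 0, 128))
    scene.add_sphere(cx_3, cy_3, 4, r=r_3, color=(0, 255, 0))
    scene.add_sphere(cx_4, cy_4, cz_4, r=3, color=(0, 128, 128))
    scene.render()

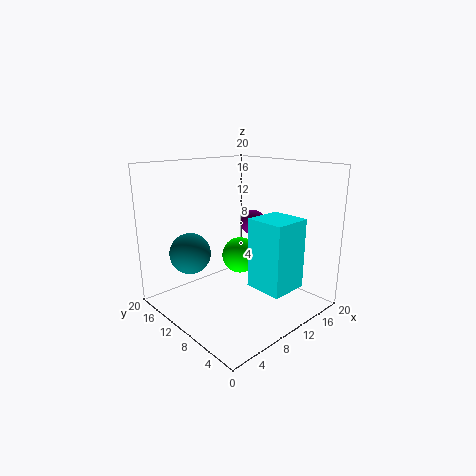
cx_1 = 8
cy_1 = 1
cz_1 = 5
w_1 = 5
h_1 = 9
cx_2 = 17
cz_2 = 10
r_2 = 2
cx_3 = 16
cy_3 = 16
r_3 = 3
cx_4 = 6
cy_4 = 16
cz_4 = 7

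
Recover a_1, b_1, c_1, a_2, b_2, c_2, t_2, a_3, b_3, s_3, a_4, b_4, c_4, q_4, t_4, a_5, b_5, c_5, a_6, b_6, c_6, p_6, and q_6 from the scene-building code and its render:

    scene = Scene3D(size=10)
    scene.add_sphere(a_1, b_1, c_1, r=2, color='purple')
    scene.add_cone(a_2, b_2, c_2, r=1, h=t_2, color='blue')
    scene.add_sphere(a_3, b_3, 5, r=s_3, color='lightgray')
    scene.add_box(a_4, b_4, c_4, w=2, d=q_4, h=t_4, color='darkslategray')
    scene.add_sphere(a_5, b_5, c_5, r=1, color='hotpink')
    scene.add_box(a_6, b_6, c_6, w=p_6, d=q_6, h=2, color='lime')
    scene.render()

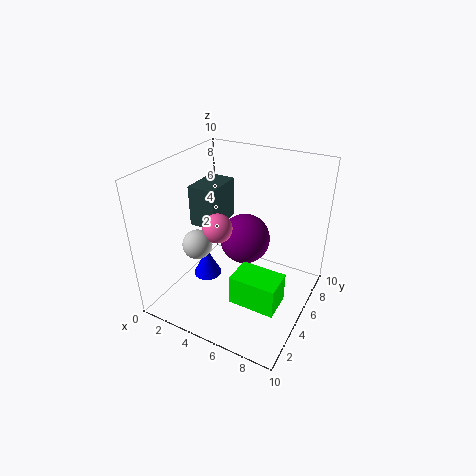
a_1 = 4
b_1 = 8
c_1 = 3
a_2 = 3
b_2 = 4
c_2 = 2
t_2 = 2
a_3 = 3
b_3 = 3
s_3 = 1
a_4 = 1
b_4 = 5
c_4 = 5
q_4 = 3
t_4 = 3
a_5 = 4
b_5 = 4
c_5 = 6
a_6 = 6
b_6 = 2
c_6 = 2
p_6 = 3
q_6 = 2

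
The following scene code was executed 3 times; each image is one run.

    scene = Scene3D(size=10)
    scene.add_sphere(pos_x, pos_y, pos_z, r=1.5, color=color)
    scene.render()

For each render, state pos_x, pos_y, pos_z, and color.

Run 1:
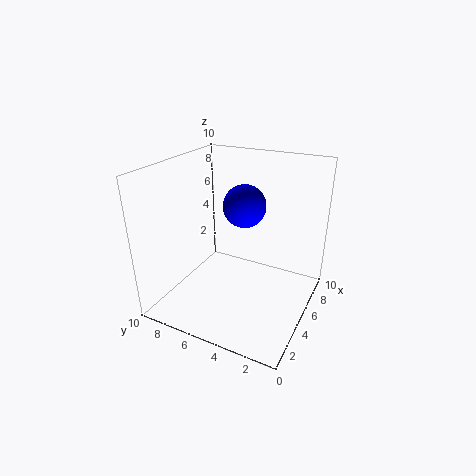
pos_x = 6
pos_y = 5
pos_z = 7
color = 'blue'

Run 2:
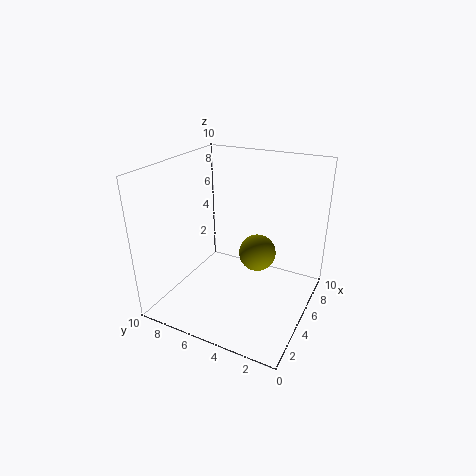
pos_x = 8.5
pos_y = 5
pos_z = 2
color = 'olive'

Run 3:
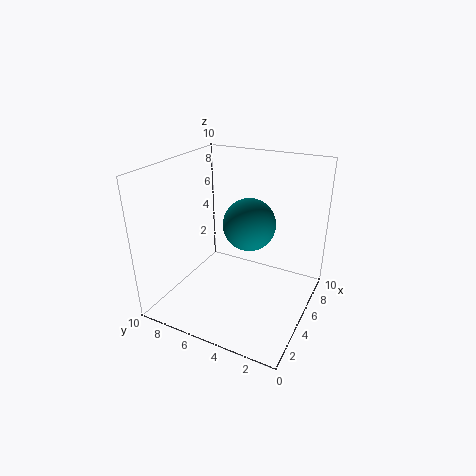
pos_x = 2.5
pos_y = 3
pos_z = 7.5
color = 'teal'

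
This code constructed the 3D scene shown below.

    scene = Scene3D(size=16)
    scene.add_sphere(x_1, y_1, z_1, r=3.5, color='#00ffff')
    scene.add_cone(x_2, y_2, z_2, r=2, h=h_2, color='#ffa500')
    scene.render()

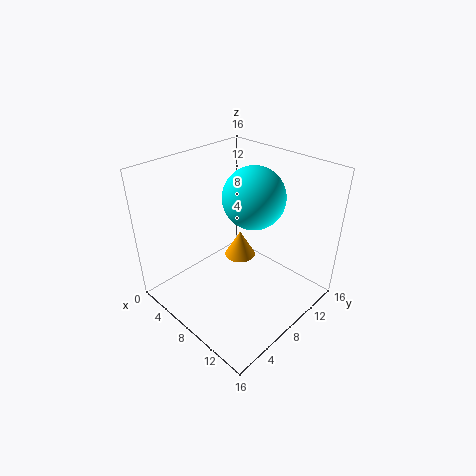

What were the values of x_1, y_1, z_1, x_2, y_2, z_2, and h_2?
x_1 = 8; y_1 = 10.5; z_1 = 12; x_2 = 4.5; y_2 = 12; z_2 = 2; h_2 = 3.5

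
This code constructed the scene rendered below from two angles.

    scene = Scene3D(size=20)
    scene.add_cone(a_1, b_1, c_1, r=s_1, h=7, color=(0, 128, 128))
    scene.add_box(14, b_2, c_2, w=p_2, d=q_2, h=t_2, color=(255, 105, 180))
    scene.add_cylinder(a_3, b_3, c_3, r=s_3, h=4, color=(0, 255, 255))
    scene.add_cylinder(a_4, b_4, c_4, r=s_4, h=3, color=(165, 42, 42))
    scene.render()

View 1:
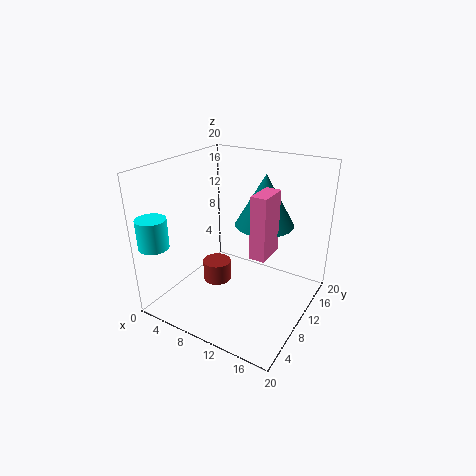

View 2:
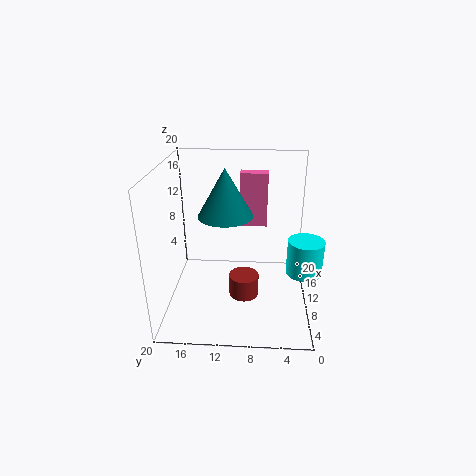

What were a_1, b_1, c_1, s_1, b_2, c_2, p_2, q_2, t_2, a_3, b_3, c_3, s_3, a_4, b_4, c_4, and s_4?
a_1 = 13, b_1 = 12, c_1 = 12, s_1 = 4, b_2 = 6, c_2 = 10, p_2 = 2, q_2 = 4, t_2 = 8, a_3 = 2, b_3 = 2, c_3 = 10, s_3 = 2, a_4 = 7, b_4 = 9, c_4 = 3, s_4 = 2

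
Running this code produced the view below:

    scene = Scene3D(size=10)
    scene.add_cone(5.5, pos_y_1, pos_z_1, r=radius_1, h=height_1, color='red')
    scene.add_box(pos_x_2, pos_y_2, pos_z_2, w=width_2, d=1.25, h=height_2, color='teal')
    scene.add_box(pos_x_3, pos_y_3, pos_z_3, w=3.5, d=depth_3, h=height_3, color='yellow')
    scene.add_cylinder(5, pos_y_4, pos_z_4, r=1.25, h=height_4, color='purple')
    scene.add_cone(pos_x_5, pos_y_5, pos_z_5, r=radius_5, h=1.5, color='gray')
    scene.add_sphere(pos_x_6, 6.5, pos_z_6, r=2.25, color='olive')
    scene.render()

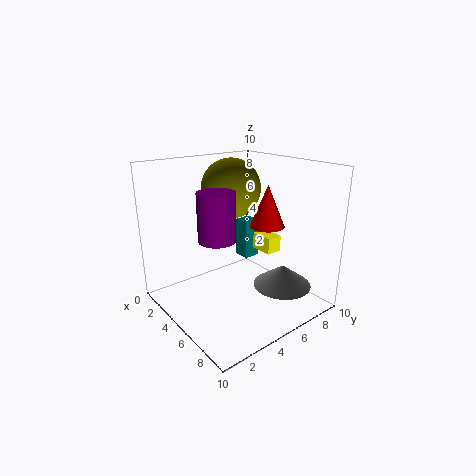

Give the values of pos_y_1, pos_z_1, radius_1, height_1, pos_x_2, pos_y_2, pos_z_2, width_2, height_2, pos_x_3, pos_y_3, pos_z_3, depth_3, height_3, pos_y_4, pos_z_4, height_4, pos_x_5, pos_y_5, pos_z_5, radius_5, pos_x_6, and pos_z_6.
pos_y_1 = 7.25
pos_z_1 = 5.5
radius_1 = 1.25
height_1 = 3
pos_x_2 = 2.25
pos_y_2 = 7
pos_z_2 = 2.25
width_2 = 1.25
height_2 = 3
pos_x_3 = 1.75
pos_y_3 = 7.75
pos_z_3 = 3
depth_3 = 1.25
height_3 = 1.25
pos_y_4 = 3.25
pos_z_4 = 5.25
height_4 = 3.25
pos_x_5 = 7.5
pos_y_5 = 7
pos_z_5 = 1.75
radius_5 = 2
pos_x_6 = 2.25
pos_z_6 = 7.75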